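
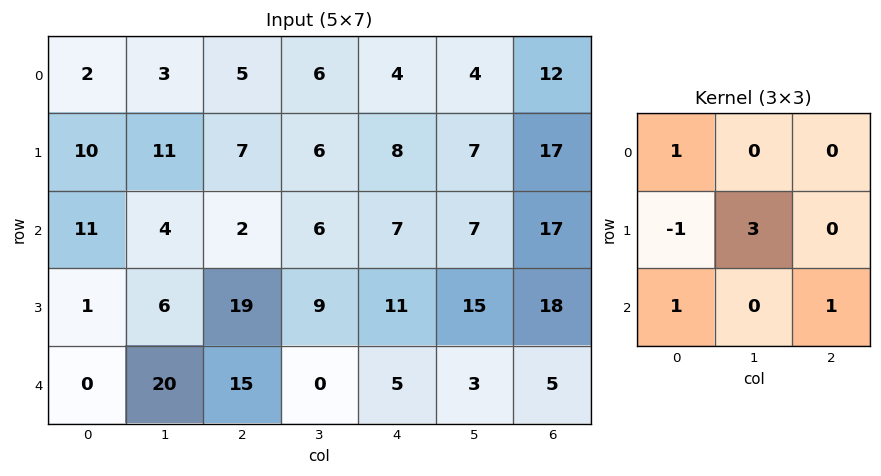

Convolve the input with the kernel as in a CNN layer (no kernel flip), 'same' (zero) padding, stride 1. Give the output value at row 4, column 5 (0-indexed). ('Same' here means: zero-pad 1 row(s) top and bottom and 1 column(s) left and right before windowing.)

15

The receptive field on the zero-padded input at this output position is [11 15 18 / 5 3 5 / 0 0 0]. Elementwise product with the kernel and sum: 11·1 + 5·-1 + 3·3 + 0·1 + 0·1.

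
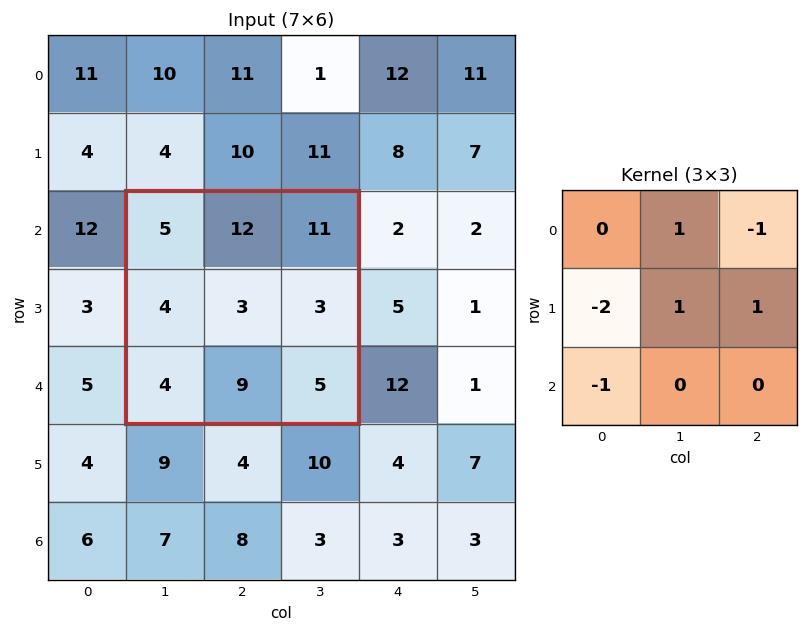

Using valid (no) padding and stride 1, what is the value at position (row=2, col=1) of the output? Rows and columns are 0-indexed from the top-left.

-5

The receptive field on the input at this output position is [5 12 11 / 4 3 3 / 4 9 5]. Elementwise product with the kernel and sum: 12·1 + 11·-1 + 4·-2 + 3·1 + 3·1 + 4·-1.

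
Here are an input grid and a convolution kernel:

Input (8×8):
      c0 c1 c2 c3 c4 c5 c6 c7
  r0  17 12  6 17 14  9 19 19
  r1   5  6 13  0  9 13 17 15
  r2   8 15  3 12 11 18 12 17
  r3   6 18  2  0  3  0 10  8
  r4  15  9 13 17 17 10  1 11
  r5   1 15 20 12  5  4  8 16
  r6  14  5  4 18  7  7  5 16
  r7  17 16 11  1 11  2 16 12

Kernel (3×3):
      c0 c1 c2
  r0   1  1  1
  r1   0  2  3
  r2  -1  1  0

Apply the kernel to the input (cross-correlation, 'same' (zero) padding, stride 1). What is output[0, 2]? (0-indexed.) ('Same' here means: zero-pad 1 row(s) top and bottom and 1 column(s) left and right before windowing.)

70

The receptive field on the zero-padded input at this output position is [0 0 0 / 12 6 17 / 6 13 0]. Elementwise product with the kernel and sum: 0·1 + 0·1 + 0·1 + 6·2 + 17·3 + 6·-1 + 13·1.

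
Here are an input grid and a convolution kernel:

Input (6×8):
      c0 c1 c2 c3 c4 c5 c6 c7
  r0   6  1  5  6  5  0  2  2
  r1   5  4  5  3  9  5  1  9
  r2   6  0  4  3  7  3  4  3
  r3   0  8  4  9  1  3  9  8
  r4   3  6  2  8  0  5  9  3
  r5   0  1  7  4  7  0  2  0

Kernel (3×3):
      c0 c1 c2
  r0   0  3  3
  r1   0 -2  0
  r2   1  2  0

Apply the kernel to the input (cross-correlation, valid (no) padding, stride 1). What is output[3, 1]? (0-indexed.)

The receptive field on the input at this output position is [8 4 9 / 6 2 8 / 1 7 4]. Elementwise product with the kernel and sum: 4·3 + 9·3 + 2·-2 + 1·1 + 7·2.

50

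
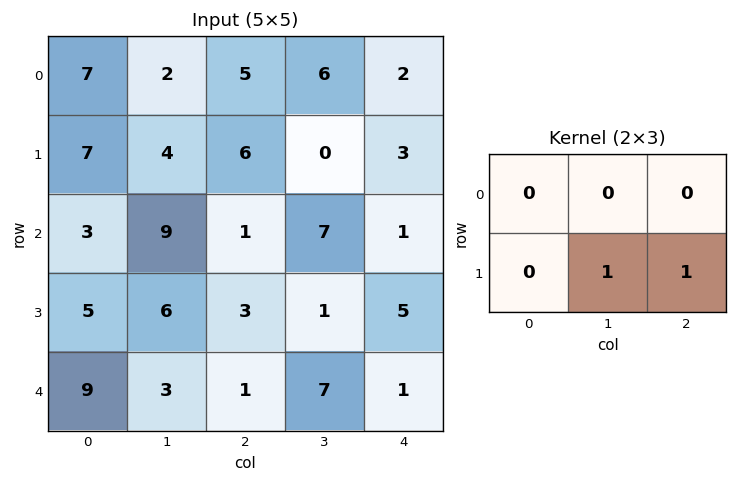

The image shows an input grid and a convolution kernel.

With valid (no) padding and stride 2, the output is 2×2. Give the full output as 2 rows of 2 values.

10 3
9 6

Output[0,0]: The receptive field on the input at this output position is [7 2 5 / 7 4 6]. Elementwise product with the kernel and sum: 4·1 + 6·1.
Output[0,1]: The receptive field on the input at this output position is [5 6 2 / 6 0 3]. Elementwise product with the kernel and sum: 0·1 + 3·1.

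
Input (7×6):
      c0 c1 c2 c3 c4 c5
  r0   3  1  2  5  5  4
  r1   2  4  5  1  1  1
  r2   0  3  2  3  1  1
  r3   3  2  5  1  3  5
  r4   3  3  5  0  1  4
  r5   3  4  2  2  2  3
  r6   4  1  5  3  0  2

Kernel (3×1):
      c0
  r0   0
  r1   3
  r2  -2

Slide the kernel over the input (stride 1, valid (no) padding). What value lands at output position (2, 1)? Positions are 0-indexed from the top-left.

The receptive field on the input at this output position is [3 / 2 / 3]. Elementwise product with the kernel and sum: 2·3 + 3·-2.

0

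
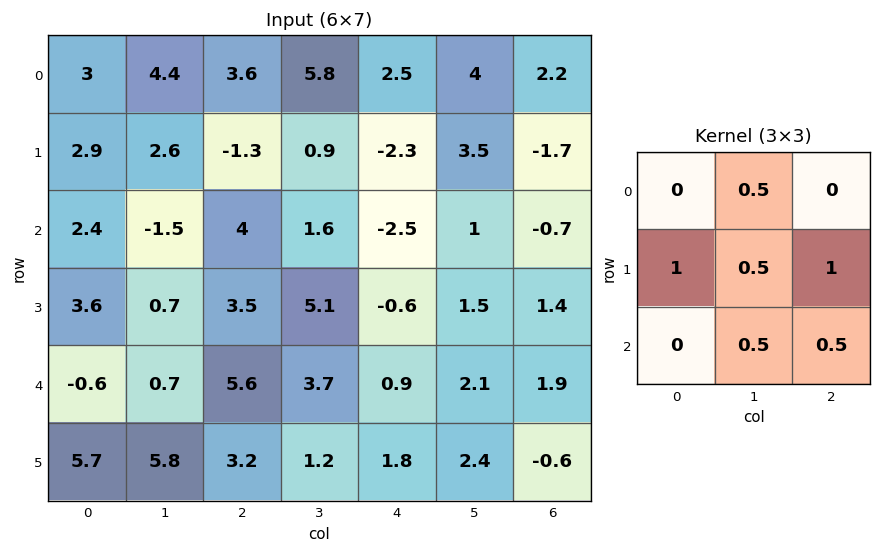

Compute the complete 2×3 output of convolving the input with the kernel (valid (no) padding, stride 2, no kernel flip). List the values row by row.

6.35 -0.7 -0.1
9.85 8.55 4.05

Output[0,0]: The receptive field on the input at this output position is [3 4.4 3.6 / 2.9 2.6 -1.3 / 2.4 -1.5 4]. Elementwise product with the kernel and sum: 4.4·0.5 + 2.9·1 + 2.6·0.5 + -1.3·1 + -1.5·0.5 + 4·0.5.
Output[0,1]: The receptive field on the input at this output position is [3.6 5.8 2.5 / -1.3 0.9 -2.3 / 4 1.6 -2.5]. Elementwise product with the kernel and sum: 5.8·0.5 + -1.3·1 + 0.9·0.5 + -2.3·1 + 1.6·0.5 + -2.5·0.5.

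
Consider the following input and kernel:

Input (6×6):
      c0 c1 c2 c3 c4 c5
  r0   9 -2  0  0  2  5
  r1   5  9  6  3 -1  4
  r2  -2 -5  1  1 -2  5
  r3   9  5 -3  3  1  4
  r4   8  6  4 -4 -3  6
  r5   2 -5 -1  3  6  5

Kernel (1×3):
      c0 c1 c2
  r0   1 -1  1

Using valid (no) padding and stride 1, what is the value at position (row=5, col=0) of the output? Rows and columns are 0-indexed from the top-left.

6

The receptive field on the input at this output position is [2 -5 -1]. Elementwise product with the kernel and sum: 2·1 + -5·-1 + -1·1.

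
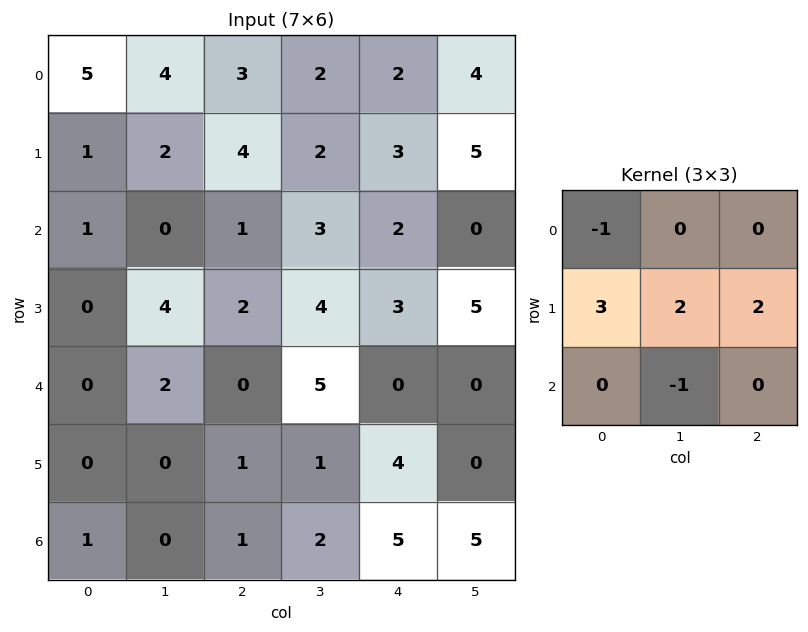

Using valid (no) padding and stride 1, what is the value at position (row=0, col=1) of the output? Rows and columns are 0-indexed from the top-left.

13

The receptive field on the input at this output position is [4 3 2 / 2 4 2 / 0 1 3]. Elementwise product with the kernel and sum: 4·-1 + 2·3 + 4·2 + 2·2 + 1·-1.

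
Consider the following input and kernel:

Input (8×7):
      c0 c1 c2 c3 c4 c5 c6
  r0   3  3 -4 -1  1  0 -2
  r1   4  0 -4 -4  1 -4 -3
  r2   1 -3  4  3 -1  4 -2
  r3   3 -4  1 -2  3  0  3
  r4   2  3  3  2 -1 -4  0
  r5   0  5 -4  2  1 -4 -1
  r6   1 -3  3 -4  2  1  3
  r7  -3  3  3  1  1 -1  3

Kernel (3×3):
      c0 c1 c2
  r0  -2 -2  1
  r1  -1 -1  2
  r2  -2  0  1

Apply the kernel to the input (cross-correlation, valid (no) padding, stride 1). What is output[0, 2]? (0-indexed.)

The receptive field on the input at this output position is [-4 -1 1 / -4 -4 1 / 4 3 -1]. Elementwise product with the kernel and sum: -4·-2 + -1·-2 + 1·1 + -4·-1 + -4·-1 + 1·2 + 4·-2 + -1·1.

12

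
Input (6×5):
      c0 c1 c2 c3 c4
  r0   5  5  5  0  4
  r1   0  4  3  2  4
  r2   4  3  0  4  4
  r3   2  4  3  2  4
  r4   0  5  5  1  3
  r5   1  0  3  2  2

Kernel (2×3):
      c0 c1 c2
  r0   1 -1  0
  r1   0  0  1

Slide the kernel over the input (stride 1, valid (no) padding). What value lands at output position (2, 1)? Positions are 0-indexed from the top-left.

The receptive field on the input at this output position is [3 0 4 / 4 3 2]. Elementwise product with the kernel and sum: 3·1 + 0·-1 + 2·1.

5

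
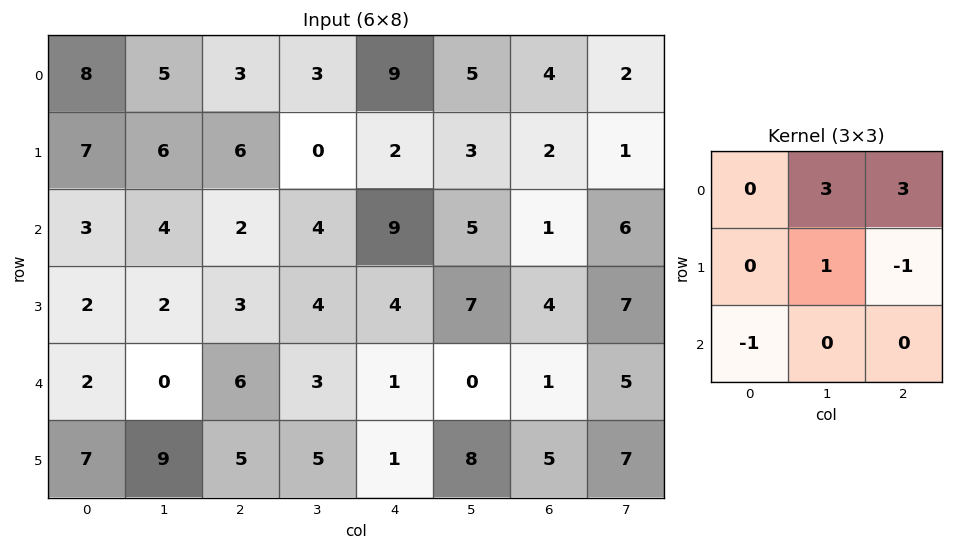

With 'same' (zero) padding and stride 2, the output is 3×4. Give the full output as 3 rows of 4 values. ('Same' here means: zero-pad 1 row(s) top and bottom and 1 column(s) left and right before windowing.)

Output[0,0]: The receptive field on the zero-padded input at this output position is [0 0 0 / 0 8 5 / 0 7 6]. Elementwise product with the kernel and sum: 0·3 + 0·3 + 8·1 + 5·-1 + 0·-1.

3 -6 4 -1
38 14 15 -3
14 15 29 21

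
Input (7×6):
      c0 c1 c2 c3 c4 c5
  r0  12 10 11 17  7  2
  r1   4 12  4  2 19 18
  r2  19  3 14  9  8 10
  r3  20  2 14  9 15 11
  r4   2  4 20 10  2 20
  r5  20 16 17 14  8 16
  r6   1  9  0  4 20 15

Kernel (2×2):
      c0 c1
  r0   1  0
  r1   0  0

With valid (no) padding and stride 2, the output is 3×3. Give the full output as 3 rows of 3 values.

12 11 7
19 14 8
2 20 2

Output[0,0]: The receptive field on the input at this output position is [12 10 / 4 12]. Elementwise product with the kernel and sum: 12·1.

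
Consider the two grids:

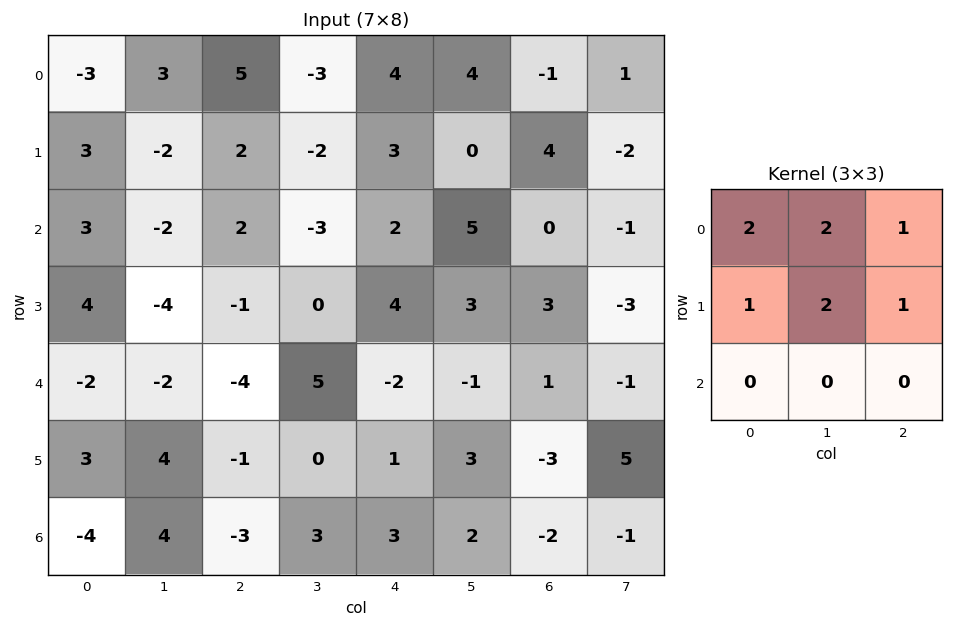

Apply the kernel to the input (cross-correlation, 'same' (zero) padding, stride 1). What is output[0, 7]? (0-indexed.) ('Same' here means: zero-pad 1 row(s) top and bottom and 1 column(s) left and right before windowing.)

1

The receptive field on the zero-padded input at this output position is [0 0 0 / -1 1 0 / 4 -2 0]. Elementwise product with the kernel and sum: 0·2 + 0·2 + 0·1 + -1·1 + 1·2 + 0·1.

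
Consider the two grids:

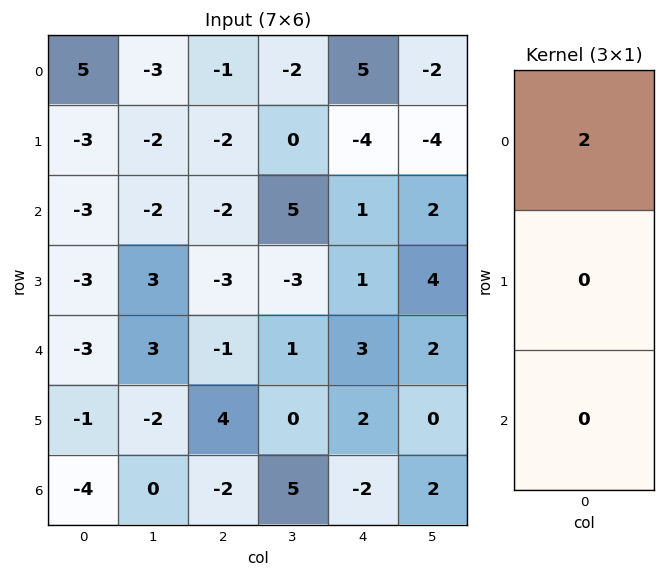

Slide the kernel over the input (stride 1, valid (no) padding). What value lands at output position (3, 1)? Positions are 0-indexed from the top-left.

6

The receptive field on the input at this output position is [3 / 3 / -2]. Elementwise product with the kernel and sum: 3·2.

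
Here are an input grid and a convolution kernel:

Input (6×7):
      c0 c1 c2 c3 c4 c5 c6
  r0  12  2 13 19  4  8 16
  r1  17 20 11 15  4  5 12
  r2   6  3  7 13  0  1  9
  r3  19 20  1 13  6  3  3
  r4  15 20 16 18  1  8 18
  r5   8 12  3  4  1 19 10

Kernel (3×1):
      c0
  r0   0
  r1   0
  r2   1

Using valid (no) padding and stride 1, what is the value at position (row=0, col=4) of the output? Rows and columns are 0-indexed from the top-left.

The receptive field on the input at this output position is [4 / 4 / 0]. Elementwise product with the kernel and sum: 0·1.

0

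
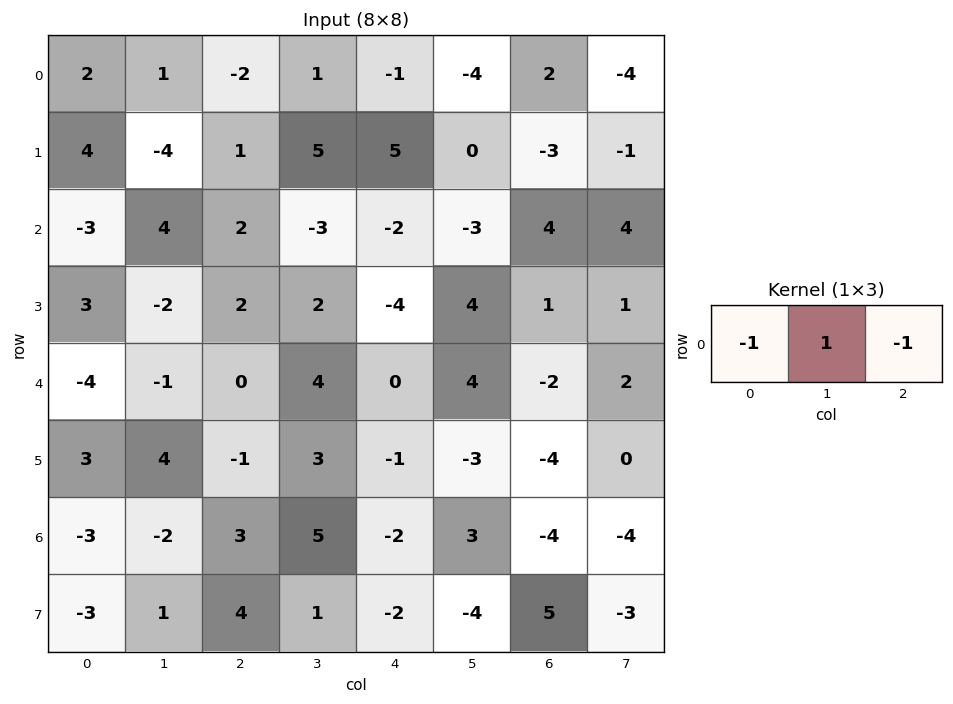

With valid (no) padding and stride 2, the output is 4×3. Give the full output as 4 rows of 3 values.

Output[0,0]: The receptive field on the input at this output position is [2 1 -2]. Elementwise product with the kernel and sum: 2·-1 + 1·1 + -2·-1.
Output[0,1]: The receptive field on the input at this output position is [-2 1 -1]. Elementwise product with the kernel and sum: -2·-1 + 1·1 + -1·-1.

1 4 -5
5 -3 -5
3 4 6
-2 4 9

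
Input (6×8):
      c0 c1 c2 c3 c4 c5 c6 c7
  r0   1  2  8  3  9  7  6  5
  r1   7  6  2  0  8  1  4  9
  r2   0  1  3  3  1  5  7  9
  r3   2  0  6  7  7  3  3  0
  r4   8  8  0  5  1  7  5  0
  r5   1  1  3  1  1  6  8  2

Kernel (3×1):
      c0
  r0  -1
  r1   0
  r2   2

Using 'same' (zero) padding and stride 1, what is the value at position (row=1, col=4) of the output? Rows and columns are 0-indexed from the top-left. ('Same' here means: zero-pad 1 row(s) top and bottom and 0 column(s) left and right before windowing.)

The receptive field on the zero-padded input at this output position is [9 / 8 / 1]. Elementwise product with the kernel and sum: 9·-1 + 1·2.

-7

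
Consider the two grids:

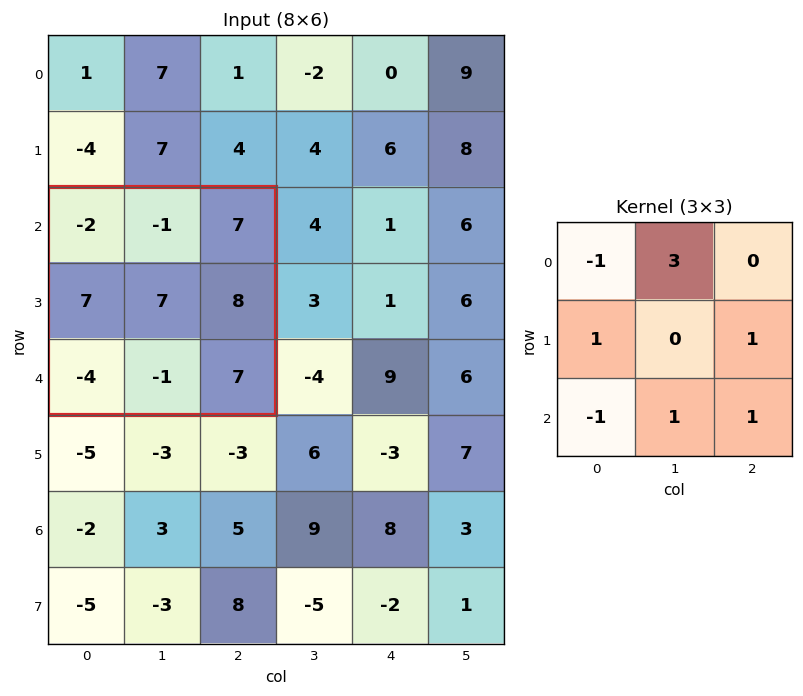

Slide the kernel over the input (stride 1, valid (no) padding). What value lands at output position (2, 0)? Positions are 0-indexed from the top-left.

24

The receptive field on the input at this output position is [-2 -1 7 / 7 7 8 / -4 -1 7]. Elementwise product with the kernel and sum: -2·-1 + -1·3 + 7·1 + 8·1 + -4·-1 + -1·1 + 7·1.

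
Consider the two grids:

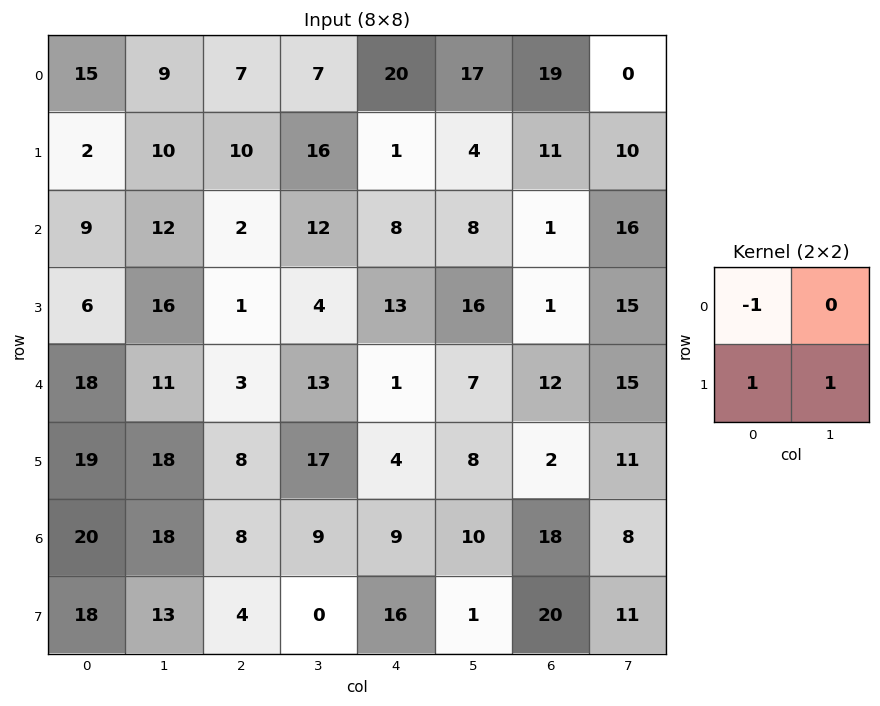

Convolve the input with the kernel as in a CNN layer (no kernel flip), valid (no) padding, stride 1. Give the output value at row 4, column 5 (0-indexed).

The receptive field on the input at this output position is [7 12 / 8 2]. Elementwise product with the kernel and sum: 7·-1 + 8·1 + 2·1.

3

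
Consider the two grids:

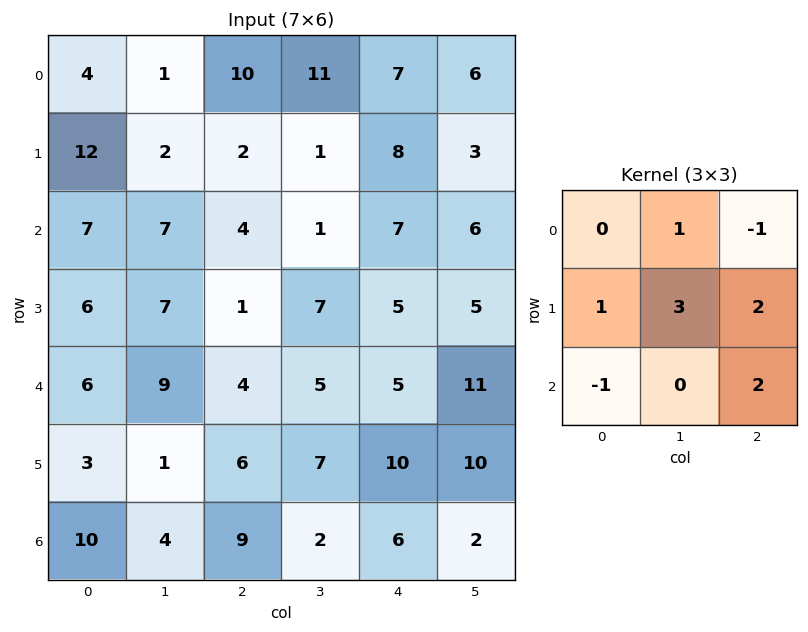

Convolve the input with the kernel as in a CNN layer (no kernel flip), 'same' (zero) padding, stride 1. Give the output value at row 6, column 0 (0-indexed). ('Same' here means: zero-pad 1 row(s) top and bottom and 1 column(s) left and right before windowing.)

40

The receptive field on the zero-padded input at this output position is [0 3 1 / 0 10 4 / 0 0 0]. Elementwise product with the kernel and sum: 3·1 + 1·-1 + 0·1 + 10·3 + 4·2 + 0·-1 + 0·2.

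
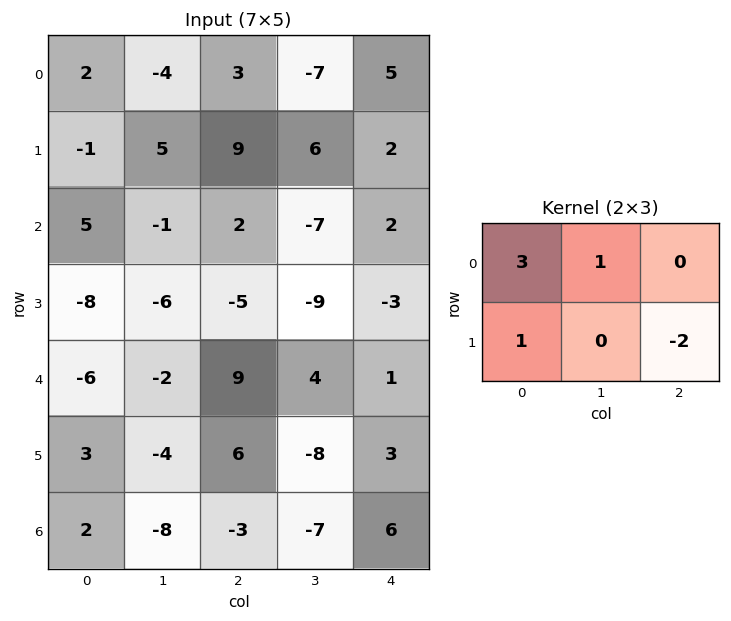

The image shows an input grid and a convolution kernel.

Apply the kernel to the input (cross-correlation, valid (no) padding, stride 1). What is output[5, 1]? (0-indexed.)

The receptive field on the input at this output position is [-4 6 -8 / -8 -3 -7]. Elementwise product with the kernel and sum: -4·3 + 6·1 + -8·1 + -7·-2.

0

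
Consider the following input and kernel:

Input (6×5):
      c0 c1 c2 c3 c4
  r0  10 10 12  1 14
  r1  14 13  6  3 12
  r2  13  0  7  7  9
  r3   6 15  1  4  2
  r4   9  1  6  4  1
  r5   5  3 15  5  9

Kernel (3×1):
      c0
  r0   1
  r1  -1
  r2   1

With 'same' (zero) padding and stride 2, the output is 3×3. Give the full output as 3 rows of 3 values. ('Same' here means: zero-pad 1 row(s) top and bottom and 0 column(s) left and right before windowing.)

Output[0,0]: The receptive field on the zero-padded input at this output position is [0 / 10 / 14]. Elementwise product with the kernel and sum: 0·1 + 10·-1 + 14·1.
Output[0,1]: The receptive field on the zero-padded input at this output position is [0 / 12 / 6]. Elementwise product with the kernel and sum: 0·1 + 12·-1 + 6·1.

4 -6 -2
7 0 5
2 10 10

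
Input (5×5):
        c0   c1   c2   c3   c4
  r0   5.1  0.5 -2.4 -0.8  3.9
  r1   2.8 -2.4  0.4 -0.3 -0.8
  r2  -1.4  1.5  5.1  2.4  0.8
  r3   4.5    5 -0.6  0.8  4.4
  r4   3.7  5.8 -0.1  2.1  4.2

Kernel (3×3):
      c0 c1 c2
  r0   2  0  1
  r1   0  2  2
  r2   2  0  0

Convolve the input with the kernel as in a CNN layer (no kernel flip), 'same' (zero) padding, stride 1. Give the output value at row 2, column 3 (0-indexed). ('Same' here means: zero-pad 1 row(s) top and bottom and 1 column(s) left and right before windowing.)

5.2

The receptive field on the zero-padded input at this output position is [0.4 -0.3 -0.8 / 5.1 2.4 0.8 / -0.6 0.8 4.4]. Elementwise product with the kernel and sum: 0.4·2 + -0.8·1 + 2.4·2 + 0.8·2 + -0.6·2.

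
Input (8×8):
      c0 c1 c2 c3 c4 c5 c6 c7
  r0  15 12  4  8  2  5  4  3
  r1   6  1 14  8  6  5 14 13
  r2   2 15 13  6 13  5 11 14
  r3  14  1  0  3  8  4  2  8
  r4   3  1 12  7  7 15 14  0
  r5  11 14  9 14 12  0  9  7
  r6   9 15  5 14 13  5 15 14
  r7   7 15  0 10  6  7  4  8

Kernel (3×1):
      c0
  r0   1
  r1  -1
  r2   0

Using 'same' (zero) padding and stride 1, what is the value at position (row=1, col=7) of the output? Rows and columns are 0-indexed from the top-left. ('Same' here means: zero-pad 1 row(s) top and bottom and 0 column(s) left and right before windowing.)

-10

The receptive field on the zero-padded input at this output position is [3 / 13 / 14]. Elementwise product with the kernel and sum: 3·1 + 13·-1.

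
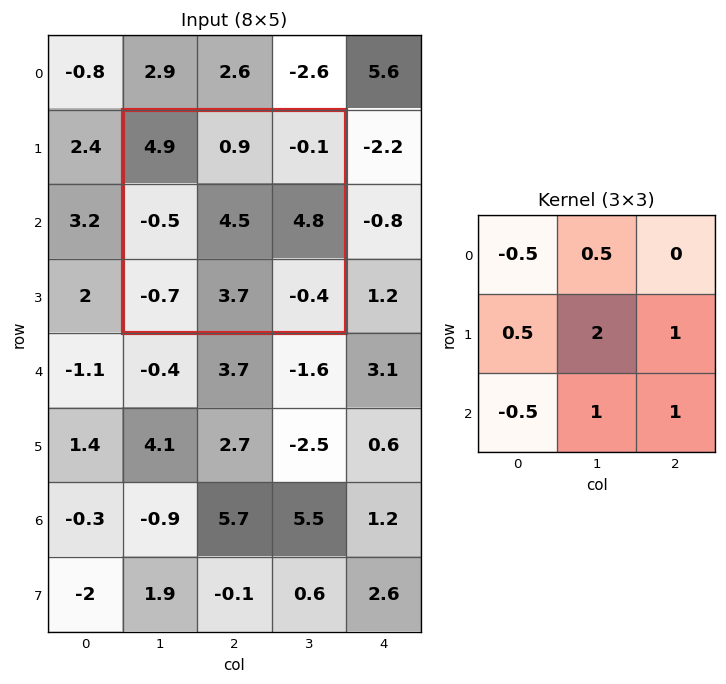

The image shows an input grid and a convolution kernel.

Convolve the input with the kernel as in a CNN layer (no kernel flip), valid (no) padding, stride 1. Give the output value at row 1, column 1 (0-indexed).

The receptive field on the input at this output position is [4.9 0.9 -0.1 / -0.5 4.5 4.8 / -0.7 3.7 -0.4]. Elementwise product with the kernel and sum: 4.9·-0.5 + 0.9·0.5 + -0.5·0.5 + 4.5·2 + 4.8·1 + -0.7·-0.5 + 3.7·1 + -0.4·1.

15.2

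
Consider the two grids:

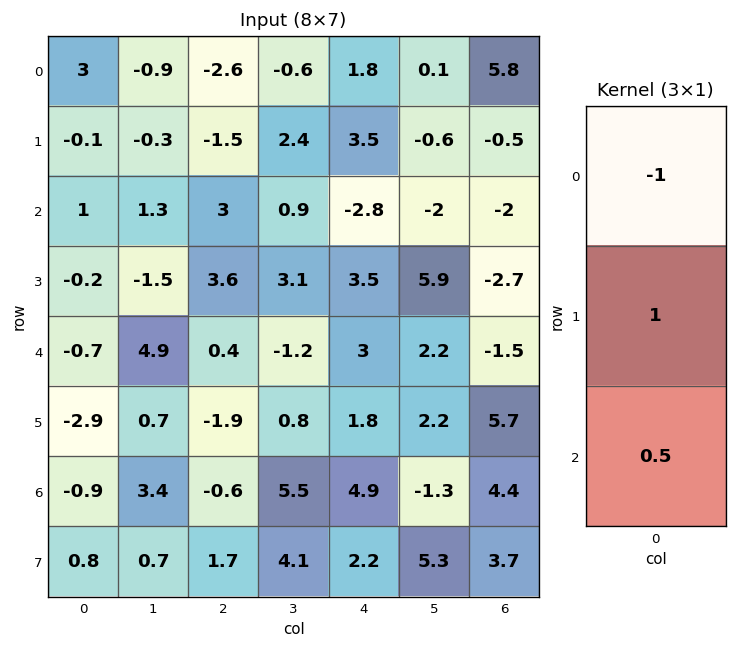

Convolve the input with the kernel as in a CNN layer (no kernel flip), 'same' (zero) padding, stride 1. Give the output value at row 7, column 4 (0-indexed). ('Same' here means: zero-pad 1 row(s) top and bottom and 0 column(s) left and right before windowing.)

-2.7

The receptive field on the zero-padded input at this output position is [4.9 / 2.2 / 0]. Elementwise product with the kernel and sum: 4.9·-1 + 2.2·1 + 0·0.5.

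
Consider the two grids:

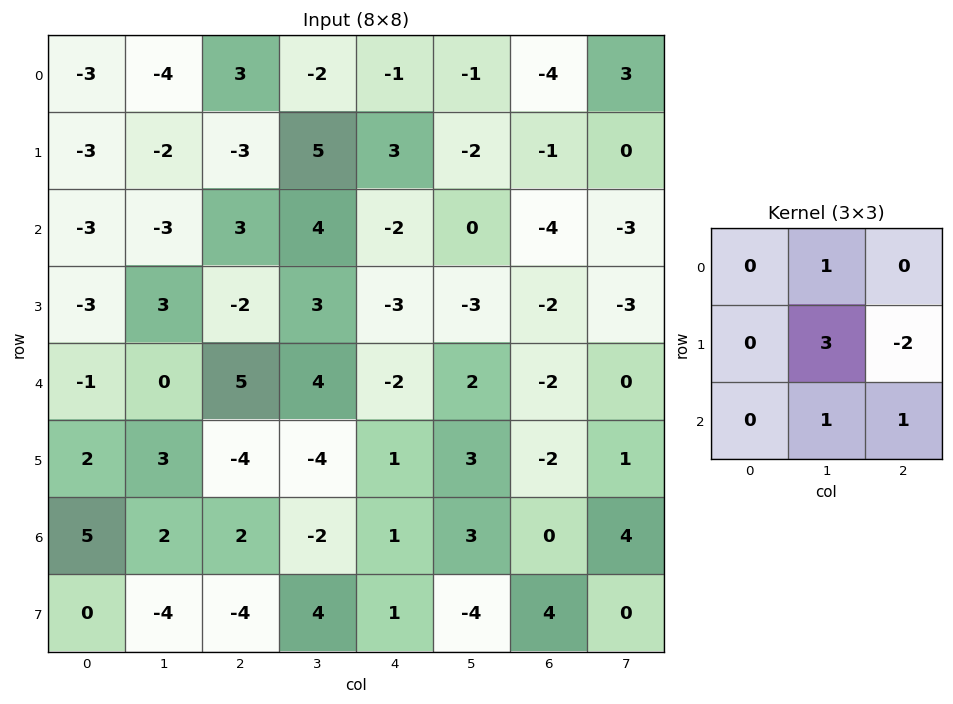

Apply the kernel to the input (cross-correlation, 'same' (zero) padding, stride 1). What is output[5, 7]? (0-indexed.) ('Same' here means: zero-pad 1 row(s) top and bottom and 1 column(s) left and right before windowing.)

The receptive field on the zero-padded input at this output position is [-2 0 0 / -2 1 0 / 0 4 0]. Elementwise product with the kernel and sum: 0·1 + 1·3 + 0·-2 + 4·1 + 0·1.

7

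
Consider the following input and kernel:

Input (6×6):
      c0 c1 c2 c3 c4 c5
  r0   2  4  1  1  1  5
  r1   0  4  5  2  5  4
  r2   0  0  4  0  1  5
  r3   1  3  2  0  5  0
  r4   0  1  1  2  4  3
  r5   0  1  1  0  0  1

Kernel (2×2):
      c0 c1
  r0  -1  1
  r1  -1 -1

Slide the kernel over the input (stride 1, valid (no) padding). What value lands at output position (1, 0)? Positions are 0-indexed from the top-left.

The receptive field on the input at this output position is [0 4 / 0 0]. Elementwise product with the kernel and sum: 0·-1 + 4·1 + 0·-1 + 0·-1.

4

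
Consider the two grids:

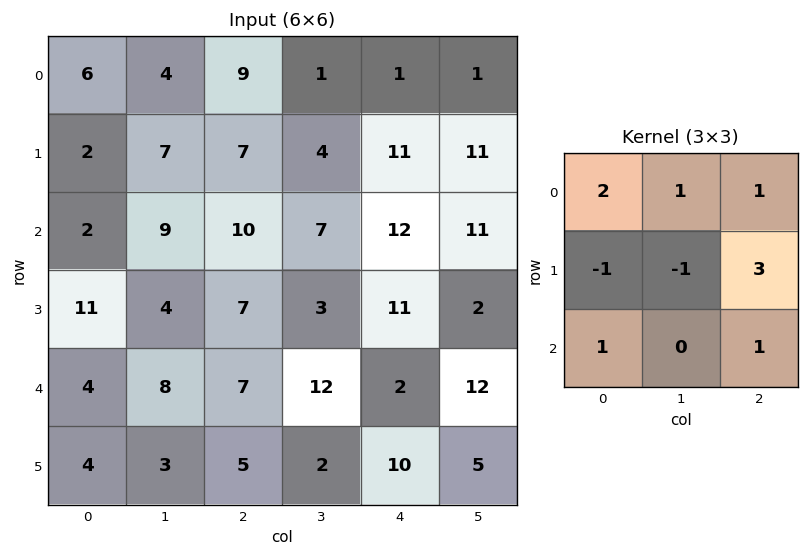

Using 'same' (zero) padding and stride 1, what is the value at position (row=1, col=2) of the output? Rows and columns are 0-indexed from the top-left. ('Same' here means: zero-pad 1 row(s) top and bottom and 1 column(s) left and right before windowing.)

The receptive field on the zero-padded input at this output position is [4 9 1 / 7 7 4 / 9 10 7]. Elementwise product with the kernel and sum: 4·2 + 9·1 + 1·1 + 7·-1 + 7·-1 + 4·3 + 9·1 + 7·1.

32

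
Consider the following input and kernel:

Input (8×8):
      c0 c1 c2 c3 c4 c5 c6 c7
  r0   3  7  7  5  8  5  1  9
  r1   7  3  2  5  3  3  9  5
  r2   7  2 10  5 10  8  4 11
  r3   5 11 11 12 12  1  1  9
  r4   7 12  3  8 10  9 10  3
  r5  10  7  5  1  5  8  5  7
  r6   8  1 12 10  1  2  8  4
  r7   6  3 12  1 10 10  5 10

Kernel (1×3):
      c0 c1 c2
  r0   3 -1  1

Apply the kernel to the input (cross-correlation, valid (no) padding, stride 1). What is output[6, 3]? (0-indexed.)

The receptive field on the input at this output position is [10 1 2]. Elementwise product with the kernel and sum: 10·3 + 1·-1 + 2·1.

31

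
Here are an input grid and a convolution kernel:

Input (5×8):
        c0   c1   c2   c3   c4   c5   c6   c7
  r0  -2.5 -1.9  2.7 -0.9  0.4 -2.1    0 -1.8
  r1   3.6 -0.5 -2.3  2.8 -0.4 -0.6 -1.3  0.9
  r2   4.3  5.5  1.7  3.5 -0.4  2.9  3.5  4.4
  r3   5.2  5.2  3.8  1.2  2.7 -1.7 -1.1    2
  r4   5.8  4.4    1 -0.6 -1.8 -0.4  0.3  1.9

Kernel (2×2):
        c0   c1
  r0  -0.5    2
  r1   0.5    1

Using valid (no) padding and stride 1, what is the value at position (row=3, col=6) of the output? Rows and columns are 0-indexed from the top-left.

6.6

The receptive field on the input at this output position is [-1.1 2 / 0.3 1.9]. Elementwise product with the kernel and sum: -1.1·-0.5 + 2·2 + 0.3·0.5 + 1.9·1.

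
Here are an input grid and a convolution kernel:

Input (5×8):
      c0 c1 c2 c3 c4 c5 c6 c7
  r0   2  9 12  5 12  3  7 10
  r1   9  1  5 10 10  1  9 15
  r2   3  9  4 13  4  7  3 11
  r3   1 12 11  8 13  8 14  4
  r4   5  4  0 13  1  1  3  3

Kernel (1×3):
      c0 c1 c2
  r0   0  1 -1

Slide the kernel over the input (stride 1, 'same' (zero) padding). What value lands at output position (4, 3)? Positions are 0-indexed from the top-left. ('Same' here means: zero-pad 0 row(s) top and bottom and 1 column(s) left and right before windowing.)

The receptive field on the zero-padded input at this output position is [0 13 1]. Elementwise product with the kernel and sum: 13·1 + 1·-1.

12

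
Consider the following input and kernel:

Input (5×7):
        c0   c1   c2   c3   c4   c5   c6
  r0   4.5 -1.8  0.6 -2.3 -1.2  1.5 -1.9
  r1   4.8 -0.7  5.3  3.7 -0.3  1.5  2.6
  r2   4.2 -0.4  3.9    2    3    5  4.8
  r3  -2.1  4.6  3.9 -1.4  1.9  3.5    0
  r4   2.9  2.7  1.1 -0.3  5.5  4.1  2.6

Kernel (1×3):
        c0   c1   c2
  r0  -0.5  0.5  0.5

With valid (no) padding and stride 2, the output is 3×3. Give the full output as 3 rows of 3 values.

Output[0,0]: The receptive field on the input at this output position is [4.5 -1.8 0.6]. Elementwise product with the kernel and sum: 4.5·-0.5 + -1.8·0.5 + 0.6·0.5.
Output[0,1]: The receptive field on the input at this output position is [0.6 -2.3 -1.2]. Elementwise product with the kernel and sum: 0.6·-0.5 + -2.3·0.5 + -1.2·0.5.

-2.85 -2.05 0.4
-0.35 0.55 3.4
0.45 2.05 0.6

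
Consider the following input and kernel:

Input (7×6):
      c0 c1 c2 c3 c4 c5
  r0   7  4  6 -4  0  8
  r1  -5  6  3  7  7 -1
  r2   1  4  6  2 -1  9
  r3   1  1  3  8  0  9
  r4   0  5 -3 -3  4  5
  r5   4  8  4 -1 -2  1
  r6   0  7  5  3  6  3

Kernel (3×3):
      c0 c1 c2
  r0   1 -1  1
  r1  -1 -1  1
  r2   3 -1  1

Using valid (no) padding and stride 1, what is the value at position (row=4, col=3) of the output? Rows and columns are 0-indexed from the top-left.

The receptive field on the input at this output position is [-3 4 5 / -1 -2 1 / 3 6 3]. Elementwise product with the kernel and sum: -3·1 + 4·-1 + 5·1 + -1·-1 + -2·-1 + 1·1 + 3·3 + 6·-1 + 3·1.

8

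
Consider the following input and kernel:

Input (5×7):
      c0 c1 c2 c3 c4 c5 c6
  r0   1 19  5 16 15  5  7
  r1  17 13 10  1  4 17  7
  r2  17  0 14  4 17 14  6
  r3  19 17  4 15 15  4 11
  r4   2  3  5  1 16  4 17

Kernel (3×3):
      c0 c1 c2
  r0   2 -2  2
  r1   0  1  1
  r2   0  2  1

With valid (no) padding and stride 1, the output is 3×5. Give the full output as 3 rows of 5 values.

Output[0,0]: The receptive field on the input at this output position is [1 19 5 / 17 13 10 / 17 0 14]. Elementwise product with the kernel and sum: 1·2 + 19·-2 + 5·2 + 13·1 + 10·1 + 0·2 + 14·1.
Output[0,1]: The receptive field on the input at this output position is [19 5 16 / 13 10 1 / 0 14 4]. Elementwise product with the kernel and sum: 19·2 + 5·-2 + 16·2 + 10·1 + 1·1 + 14·2 + 4·1.

11 103 38 81 92
80 49 92 93 27
94 10 102 57 58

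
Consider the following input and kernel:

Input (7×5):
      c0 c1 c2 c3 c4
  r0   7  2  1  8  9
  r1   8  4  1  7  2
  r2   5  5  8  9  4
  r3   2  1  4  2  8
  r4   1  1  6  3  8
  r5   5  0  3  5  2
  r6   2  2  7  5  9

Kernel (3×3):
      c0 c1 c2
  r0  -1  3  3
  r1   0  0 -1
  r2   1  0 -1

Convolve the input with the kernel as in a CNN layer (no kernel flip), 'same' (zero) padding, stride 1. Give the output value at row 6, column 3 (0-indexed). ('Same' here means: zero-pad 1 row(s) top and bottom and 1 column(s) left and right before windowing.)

The receptive field on the zero-padded input at this output position is [3 5 2 / 7 5 9 / 0 0 0]. Elementwise product with the kernel and sum: 3·-1 + 5·3 + 2·3 + 9·-1 + 0·1 + 0·-1.

9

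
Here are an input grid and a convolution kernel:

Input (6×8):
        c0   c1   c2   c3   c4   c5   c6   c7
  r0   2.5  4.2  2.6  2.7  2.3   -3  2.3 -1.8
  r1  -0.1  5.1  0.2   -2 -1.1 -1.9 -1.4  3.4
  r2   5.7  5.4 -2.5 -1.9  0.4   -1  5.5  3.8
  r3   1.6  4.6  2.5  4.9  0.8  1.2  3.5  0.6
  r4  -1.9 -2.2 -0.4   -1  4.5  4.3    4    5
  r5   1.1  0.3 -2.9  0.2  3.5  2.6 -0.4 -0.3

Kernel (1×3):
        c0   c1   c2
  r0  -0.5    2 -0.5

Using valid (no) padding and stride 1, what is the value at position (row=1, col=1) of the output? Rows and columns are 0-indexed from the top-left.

The receptive field on the input at this output position is [5.1 0.2 -2]. Elementwise product with the kernel and sum: 5.1·-0.5 + 0.2·2 + -2·-0.5.

-1.15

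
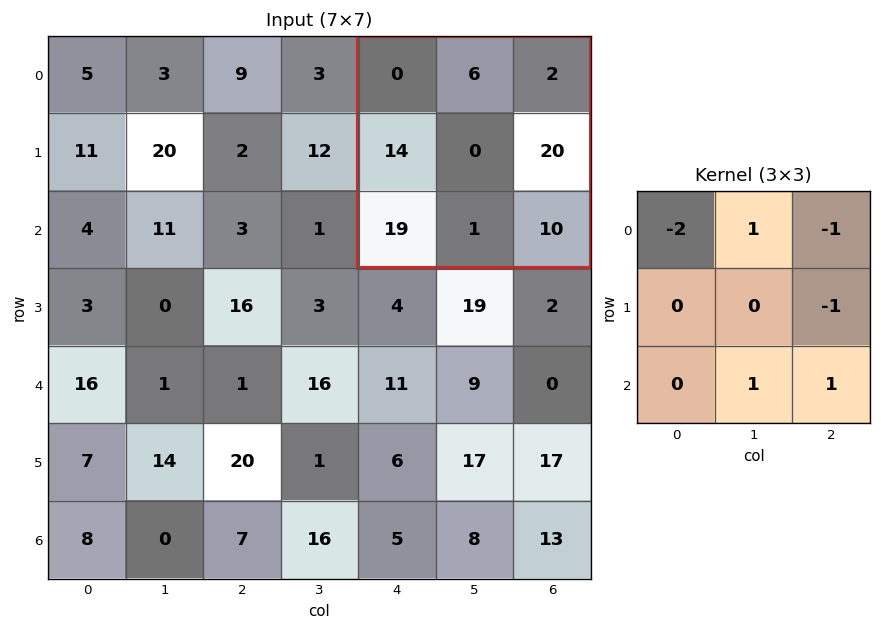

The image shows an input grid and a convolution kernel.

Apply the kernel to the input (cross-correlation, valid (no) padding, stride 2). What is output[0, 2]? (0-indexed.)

-5

The receptive field on the input at this output position is [0 6 2 / 14 0 20 / 19 1 10]. Elementwise product with the kernel and sum: 0·-2 + 6·1 + 2·-1 + 20·-1 + 1·1 + 10·1.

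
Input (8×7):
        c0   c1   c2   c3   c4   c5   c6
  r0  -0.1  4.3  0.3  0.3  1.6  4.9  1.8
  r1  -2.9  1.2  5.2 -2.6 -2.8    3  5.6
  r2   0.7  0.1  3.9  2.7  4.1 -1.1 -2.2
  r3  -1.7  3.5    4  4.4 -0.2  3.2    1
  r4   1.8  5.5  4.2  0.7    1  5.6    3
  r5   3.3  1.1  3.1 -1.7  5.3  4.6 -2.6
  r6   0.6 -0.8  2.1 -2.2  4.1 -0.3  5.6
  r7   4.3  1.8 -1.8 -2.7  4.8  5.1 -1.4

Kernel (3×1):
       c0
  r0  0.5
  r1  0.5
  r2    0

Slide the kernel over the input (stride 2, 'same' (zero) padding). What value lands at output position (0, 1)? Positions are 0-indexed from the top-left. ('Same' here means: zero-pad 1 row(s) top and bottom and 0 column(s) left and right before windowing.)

0.15

The receptive field on the zero-padded input at this output position is [0 / 0.3 / 5.2]. Elementwise product with the kernel and sum: 0·0.5 + 0.3·0.5.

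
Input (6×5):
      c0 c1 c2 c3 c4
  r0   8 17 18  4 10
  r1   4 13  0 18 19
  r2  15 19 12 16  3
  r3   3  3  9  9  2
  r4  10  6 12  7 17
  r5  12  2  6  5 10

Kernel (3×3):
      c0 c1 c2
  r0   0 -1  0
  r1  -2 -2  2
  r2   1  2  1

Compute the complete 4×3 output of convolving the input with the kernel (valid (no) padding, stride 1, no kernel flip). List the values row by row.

Output[0,0]: The receptive field on the input at this output position is [8 17 18 / 4 13 0 / 15 19 12]. Elementwise product with the kernel and sum: 17·-1 + 4·-2 + 13·-2 + 0·2 + 15·1 + 19·2 + 12·1.
Output[0,1]: The receptive field on the input at this output position is [17 18 4 / 13 0 18 / 19 12 16]. Elementwise product with the kernel and sum: 18·-1 + 13·-2 + 0·-2 + 18·2 + 19·1 + 12·2 + 16·1.

14 51 45
-39 0 -39
21 19 -5
11 -12 13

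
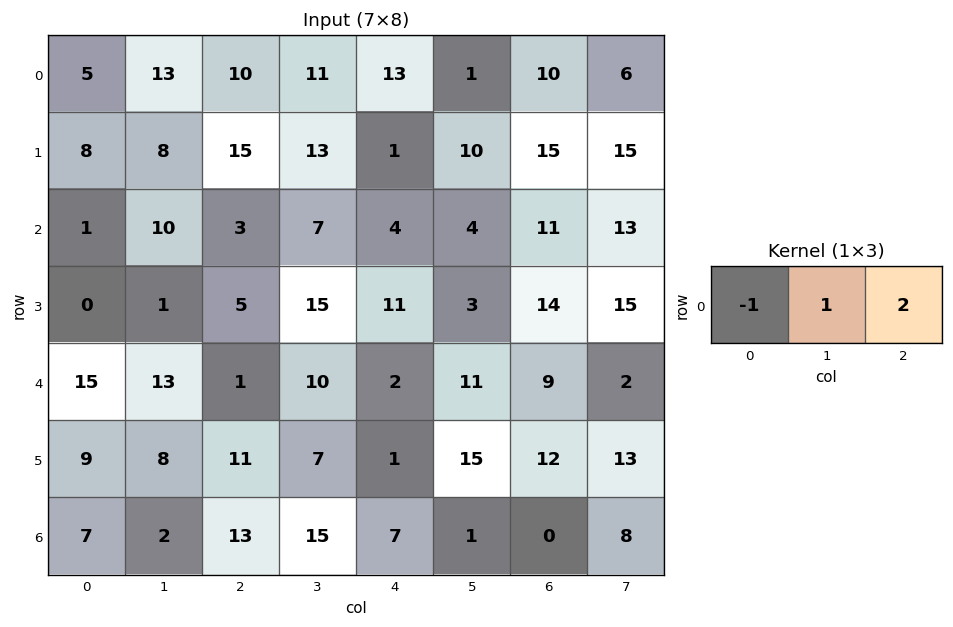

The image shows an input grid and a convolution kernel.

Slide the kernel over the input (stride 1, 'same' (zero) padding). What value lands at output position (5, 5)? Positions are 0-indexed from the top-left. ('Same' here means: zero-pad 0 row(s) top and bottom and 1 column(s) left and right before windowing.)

The receptive field on the zero-padded input at this output position is [1 15 12]. Elementwise product with the kernel and sum: 1·-1 + 15·1 + 12·2.

38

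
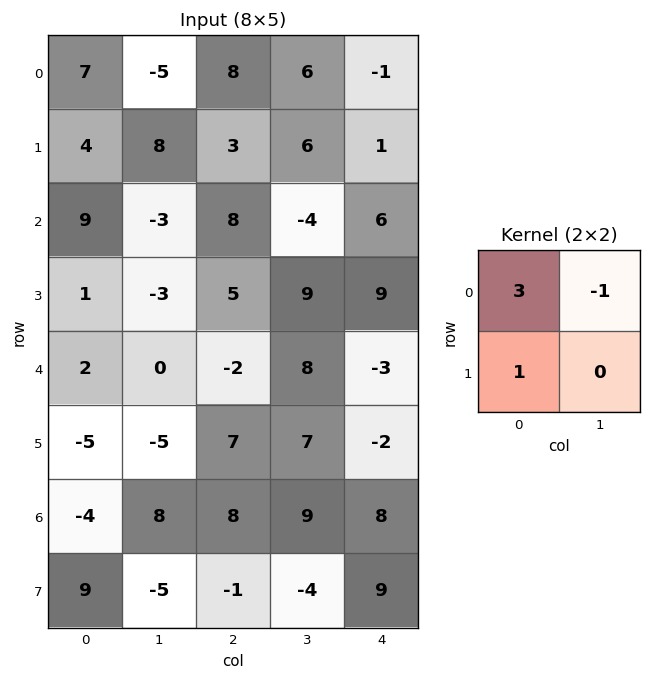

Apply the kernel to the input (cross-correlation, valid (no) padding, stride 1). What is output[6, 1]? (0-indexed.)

11

The receptive field on the input at this output position is [8 8 / -5 -1]. Elementwise product with the kernel and sum: 8·3 + 8·-1 + -5·1.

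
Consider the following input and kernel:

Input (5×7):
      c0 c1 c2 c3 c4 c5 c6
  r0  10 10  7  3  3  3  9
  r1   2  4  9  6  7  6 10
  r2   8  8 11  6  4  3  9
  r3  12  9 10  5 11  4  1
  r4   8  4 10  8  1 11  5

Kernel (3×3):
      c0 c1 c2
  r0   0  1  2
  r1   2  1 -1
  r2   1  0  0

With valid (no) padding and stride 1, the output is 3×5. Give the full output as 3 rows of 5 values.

Output[0,0]: The receptive field on the input at this output position is [10 10 7 / 2 4 9 / 8 8 11]. Elementwise product with the kernel and sum: 10·1 + 7·2 + 2·2 + 4·1 + 9·-1 + 8·1.
Output[0,1]: The receptive field on the input at this output position is [10 7 3 / 4 9 6 / 8 11 6]. Elementwise product with the kernel and sum: 7·1 + 3·2 + 4·2 + 9·1 + 6·-1 + 8·1.

31 32 37 28 35
47 51 54 37 39
61 50 38 35 47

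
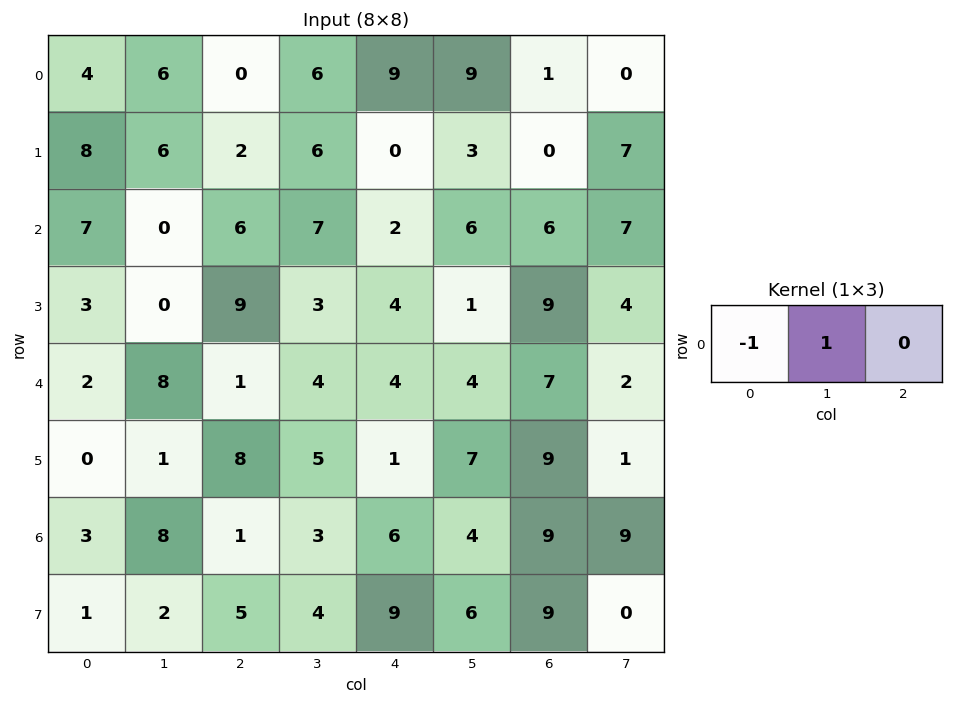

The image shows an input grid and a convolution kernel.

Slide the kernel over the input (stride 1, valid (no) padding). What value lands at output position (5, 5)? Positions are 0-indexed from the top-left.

2

The receptive field on the input at this output position is [7 9 1]. Elementwise product with the kernel and sum: 7·-1 + 9·1.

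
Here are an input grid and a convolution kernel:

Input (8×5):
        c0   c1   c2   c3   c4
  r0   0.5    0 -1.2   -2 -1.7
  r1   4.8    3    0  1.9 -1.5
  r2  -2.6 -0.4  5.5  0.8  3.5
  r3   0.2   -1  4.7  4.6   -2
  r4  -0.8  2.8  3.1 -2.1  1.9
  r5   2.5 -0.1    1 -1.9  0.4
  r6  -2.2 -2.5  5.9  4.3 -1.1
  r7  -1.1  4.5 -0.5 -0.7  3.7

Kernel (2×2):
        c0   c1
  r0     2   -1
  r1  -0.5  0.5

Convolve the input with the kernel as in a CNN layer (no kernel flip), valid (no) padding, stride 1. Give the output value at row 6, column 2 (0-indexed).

The receptive field on the input at this output position is [5.9 4.3 / -0.5 -0.7]. Elementwise product with the kernel and sum: 5.9·2 + 4.3·-1 + -0.5·-0.5 + -0.7·0.5.

7.4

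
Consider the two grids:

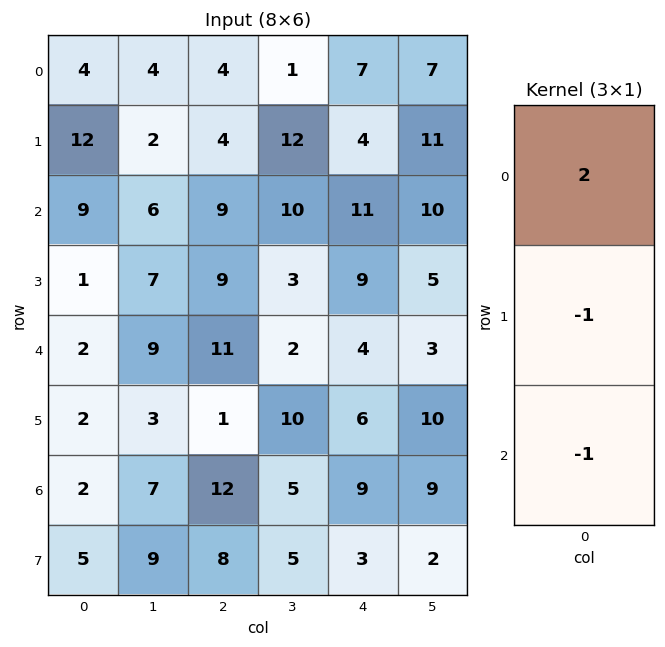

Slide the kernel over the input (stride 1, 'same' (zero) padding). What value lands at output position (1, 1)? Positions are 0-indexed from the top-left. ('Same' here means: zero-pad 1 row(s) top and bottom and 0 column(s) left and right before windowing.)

0

The receptive field on the zero-padded input at this output position is [4 / 2 / 6]. Elementwise product with the kernel and sum: 4·2 + 2·-1 + 6·-1.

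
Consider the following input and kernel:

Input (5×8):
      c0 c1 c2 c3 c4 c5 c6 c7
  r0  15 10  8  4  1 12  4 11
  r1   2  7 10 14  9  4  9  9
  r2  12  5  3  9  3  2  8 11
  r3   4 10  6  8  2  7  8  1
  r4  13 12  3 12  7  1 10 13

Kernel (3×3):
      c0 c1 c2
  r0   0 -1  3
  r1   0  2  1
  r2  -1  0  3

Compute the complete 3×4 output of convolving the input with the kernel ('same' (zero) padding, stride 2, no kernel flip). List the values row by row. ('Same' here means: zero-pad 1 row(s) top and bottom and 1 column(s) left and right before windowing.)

Output[0,0]: The receptive field on the zero-padded input at this output position is [0 0 0 / 0 15 10 / 0 2 7]. Elementwise product with the kernel and sum: 0·-1 + 0·3 + 15·2 + 10·1 + 0·-1 + 7·3.
Output[0,1]: The receptive field on the zero-padded input at this output position is [0 0 0 / 10 8 4 / 7 10 14]. Elementwise product with the kernel and sum: 0·-1 + 0·3 + 8·2 + 4·1 + 7·-1 + 14·3.

61 55 12 42
78 61 24 41
64 36 34 28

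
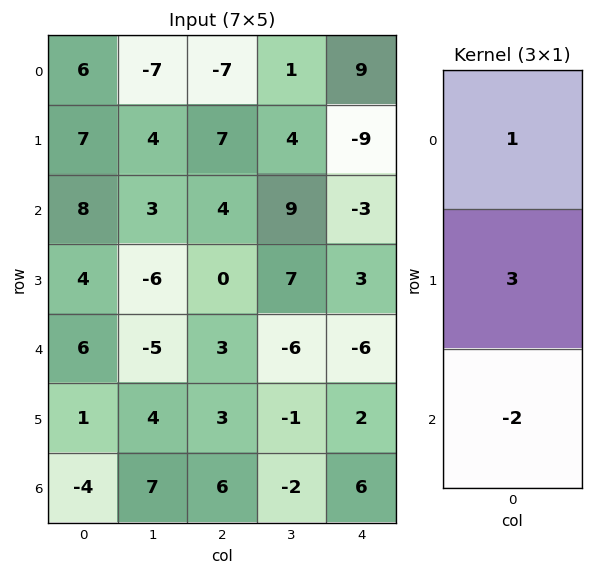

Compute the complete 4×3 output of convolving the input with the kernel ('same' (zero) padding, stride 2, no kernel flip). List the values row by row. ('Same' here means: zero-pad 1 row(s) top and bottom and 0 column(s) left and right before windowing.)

Output[0,0]: The receptive field on the zero-padded input at this output position is [0 / 6 / 7]. Elementwise product with the kernel and sum: 0·1 + 6·3 + 7·-2.
Output[0,1]: The receptive field on the zero-padded input at this output position is [0 / -7 / 7]. Elementwise product with the kernel and sum: 0·1 + -7·3 + 7·-2.

4 -35 45
23 19 -24
20 3 -19
-11 21 20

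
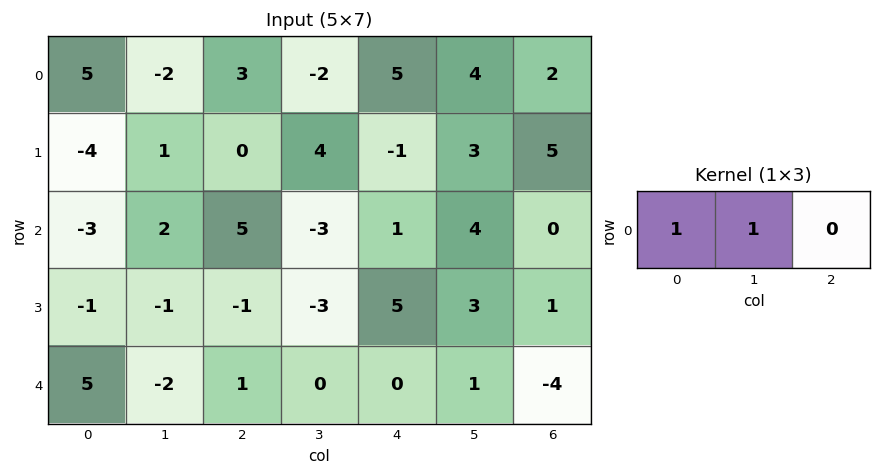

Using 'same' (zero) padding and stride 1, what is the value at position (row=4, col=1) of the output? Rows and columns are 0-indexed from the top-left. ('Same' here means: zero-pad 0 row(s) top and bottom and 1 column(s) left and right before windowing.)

3

The receptive field on the zero-padded input at this output position is [5 -2 1]. Elementwise product with the kernel and sum: 5·1 + -2·1.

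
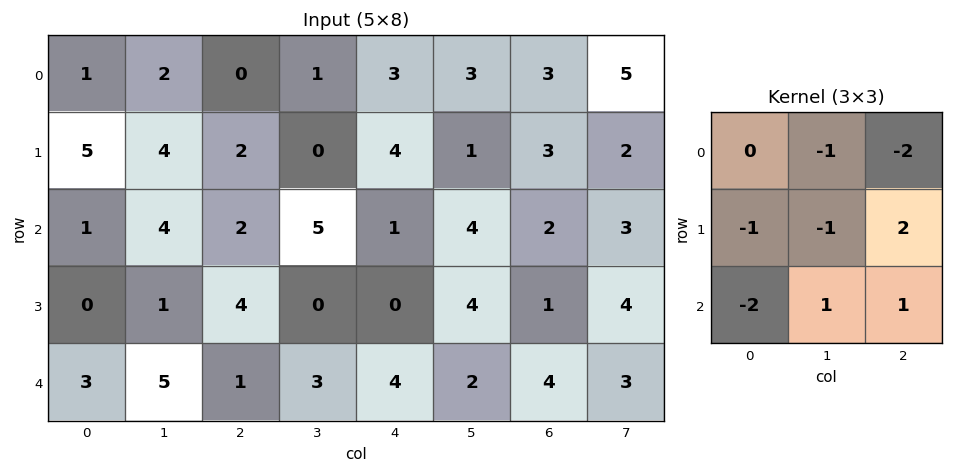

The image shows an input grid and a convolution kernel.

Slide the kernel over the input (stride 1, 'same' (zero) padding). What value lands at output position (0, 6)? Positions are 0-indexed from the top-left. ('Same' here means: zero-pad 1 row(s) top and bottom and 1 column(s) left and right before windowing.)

The receptive field on the zero-padded input at this output position is [0 0 0 / 3 3 5 / 1 3 2]. Elementwise product with the kernel and sum: 0·-1 + 0·-2 + 3·-1 + 3·-1 + 5·2 + 1·-2 + 3·1 + 2·1.

7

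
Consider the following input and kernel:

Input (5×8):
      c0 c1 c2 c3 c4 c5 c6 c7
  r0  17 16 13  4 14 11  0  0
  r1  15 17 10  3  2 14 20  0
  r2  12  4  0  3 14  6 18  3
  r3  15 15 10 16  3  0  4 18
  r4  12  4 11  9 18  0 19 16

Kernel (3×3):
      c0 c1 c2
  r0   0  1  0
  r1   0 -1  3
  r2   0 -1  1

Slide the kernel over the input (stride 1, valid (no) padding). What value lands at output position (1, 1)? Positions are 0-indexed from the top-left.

The receptive field on the input at this output position is [17 10 3 / 4 0 3 / 15 10 16]. Elementwise product with the kernel and sum: 10·1 + 0·-1 + 3·3 + 10·-1 + 16·1.

25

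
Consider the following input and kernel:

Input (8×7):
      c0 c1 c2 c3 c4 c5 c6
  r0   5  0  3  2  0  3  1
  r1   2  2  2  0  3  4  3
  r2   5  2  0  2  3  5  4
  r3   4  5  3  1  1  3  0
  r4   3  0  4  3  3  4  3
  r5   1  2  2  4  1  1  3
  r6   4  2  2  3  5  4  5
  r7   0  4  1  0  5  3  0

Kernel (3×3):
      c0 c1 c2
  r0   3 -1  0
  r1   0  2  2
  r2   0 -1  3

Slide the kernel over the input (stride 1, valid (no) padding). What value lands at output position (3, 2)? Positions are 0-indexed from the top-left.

The receptive field on the input at this output position is [3 1 1 / 4 3 3 / 2 4 1]. Elementwise product with the kernel and sum: 3·3 + 1·-1 + 3·2 + 3·2 + 4·-1 + 1·3.

19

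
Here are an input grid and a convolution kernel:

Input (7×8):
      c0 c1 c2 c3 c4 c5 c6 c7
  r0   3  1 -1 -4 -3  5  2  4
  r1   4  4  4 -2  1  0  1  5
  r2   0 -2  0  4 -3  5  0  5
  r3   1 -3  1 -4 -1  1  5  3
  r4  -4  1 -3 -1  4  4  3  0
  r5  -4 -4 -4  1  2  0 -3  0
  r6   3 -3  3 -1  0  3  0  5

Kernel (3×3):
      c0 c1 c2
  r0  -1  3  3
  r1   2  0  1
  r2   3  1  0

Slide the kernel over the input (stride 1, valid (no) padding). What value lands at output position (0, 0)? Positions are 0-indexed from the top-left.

7

The receptive field on the input at this output position is [3 1 -1 / 4 4 4 / 0 -2 0]. Elementwise product with the kernel and sum: 3·-1 + 1·3 + -1·3 + 4·2 + 4·1 + 0·3 + -2·1.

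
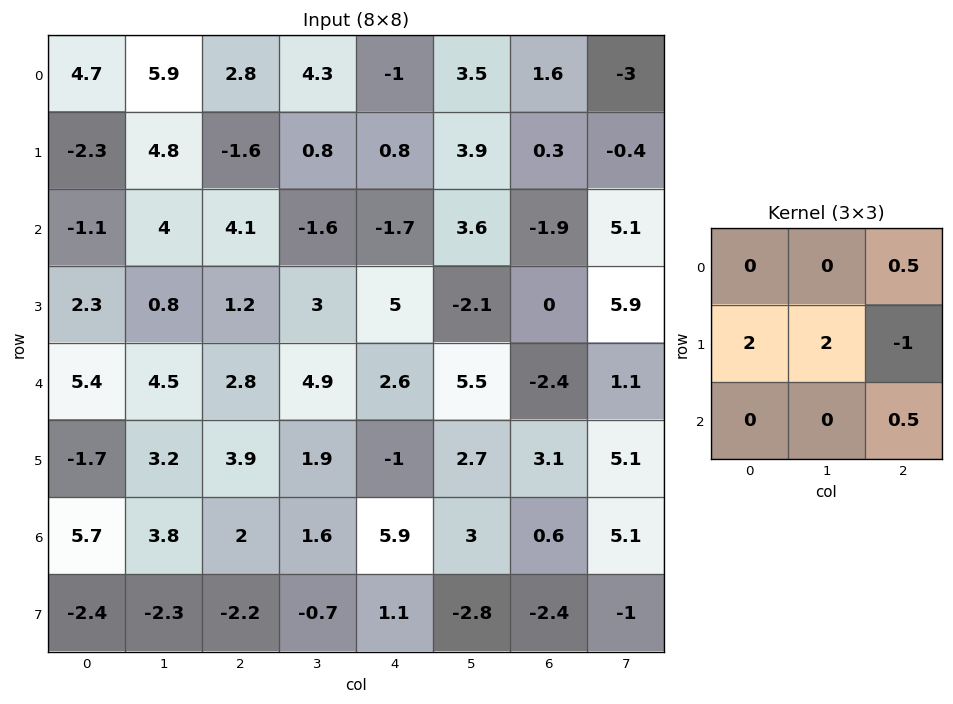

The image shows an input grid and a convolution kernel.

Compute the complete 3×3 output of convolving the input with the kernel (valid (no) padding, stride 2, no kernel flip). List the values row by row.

Output[0,0]: The receptive field on the input at this output position is [4.7 5.9 2.8 / -2.3 4.8 -1.6 / -1.1 4 4.1]. Elementwise product with the kernel and sum: 2.8·0.5 + -2.3·2 + 4.8·2 + -1.6·-1 + 4.1·0.5.

10.05 -3.75 8.95
8.45 3.85 3.65
1.5 16.85 -0.6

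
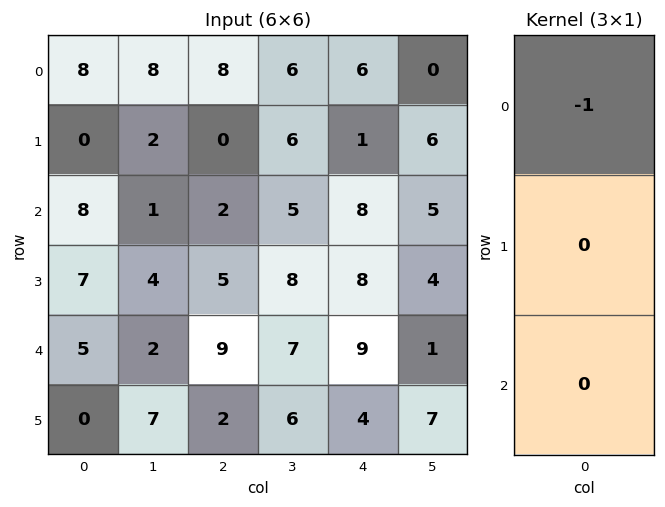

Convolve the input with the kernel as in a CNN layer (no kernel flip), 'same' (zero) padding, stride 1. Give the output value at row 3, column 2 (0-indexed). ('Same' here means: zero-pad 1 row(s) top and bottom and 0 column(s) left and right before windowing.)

The receptive field on the zero-padded input at this output position is [2 / 5 / 9]. Elementwise product with the kernel and sum: 2·-1.

-2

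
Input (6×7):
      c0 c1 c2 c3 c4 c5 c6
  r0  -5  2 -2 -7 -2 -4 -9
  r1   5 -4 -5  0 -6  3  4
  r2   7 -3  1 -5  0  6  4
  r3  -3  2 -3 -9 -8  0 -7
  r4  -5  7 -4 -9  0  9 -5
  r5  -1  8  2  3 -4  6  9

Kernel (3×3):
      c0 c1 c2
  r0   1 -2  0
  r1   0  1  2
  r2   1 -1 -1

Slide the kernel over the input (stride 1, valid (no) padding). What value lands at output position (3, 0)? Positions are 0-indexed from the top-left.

-19

The receptive field on the input at this output position is [-3 2 -3 / -5 7 -4 / -1 8 2]. Elementwise product with the kernel and sum: -3·1 + 2·-2 + 7·1 + -4·2 + -1·1 + 8·-1 + 2·-1.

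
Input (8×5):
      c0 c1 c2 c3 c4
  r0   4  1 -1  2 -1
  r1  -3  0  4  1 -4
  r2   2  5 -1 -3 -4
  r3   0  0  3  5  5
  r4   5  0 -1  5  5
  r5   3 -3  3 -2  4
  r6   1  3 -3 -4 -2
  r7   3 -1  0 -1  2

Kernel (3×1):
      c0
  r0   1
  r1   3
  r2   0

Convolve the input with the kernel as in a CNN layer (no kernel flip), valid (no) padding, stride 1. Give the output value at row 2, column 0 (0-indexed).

The receptive field on the input at this output position is [2 / 0 / 5]. Elementwise product with the kernel and sum: 2·1 + 0·3.

2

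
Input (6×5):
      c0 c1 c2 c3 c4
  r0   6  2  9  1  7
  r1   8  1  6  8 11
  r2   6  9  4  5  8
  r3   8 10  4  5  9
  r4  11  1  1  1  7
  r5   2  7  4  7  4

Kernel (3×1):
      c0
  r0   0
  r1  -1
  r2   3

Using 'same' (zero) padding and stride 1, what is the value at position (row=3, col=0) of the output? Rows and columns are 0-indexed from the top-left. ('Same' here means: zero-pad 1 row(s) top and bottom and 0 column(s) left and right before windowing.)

25

The receptive field on the zero-padded input at this output position is [6 / 8 / 11]. Elementwise product with the kernel and sum: 8·-1 + 11·3.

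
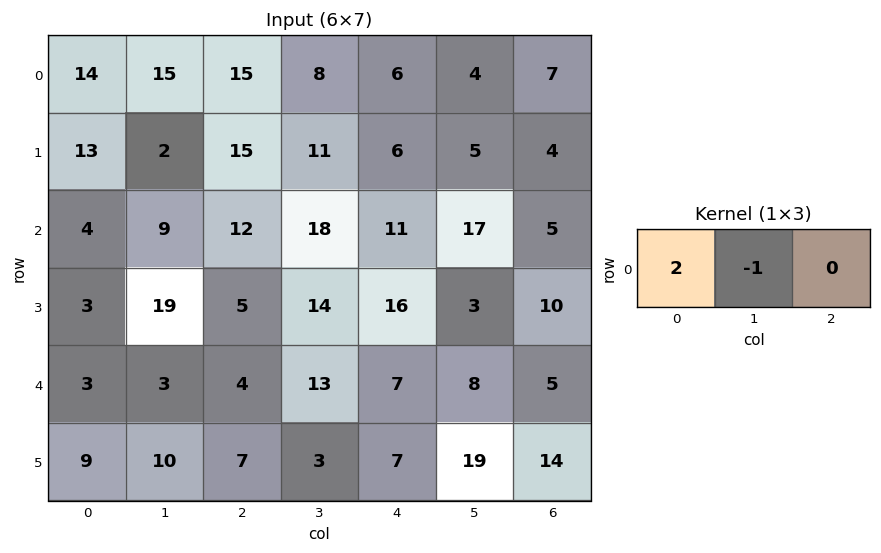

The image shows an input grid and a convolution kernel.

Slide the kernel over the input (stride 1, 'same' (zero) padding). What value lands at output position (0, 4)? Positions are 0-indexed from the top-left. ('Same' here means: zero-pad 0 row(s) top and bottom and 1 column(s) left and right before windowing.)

10

The receptive field on the zero-padded input at this output position is [8 6 4]. Elementwise product with the kernel and sum: 8·2 + 6·-1.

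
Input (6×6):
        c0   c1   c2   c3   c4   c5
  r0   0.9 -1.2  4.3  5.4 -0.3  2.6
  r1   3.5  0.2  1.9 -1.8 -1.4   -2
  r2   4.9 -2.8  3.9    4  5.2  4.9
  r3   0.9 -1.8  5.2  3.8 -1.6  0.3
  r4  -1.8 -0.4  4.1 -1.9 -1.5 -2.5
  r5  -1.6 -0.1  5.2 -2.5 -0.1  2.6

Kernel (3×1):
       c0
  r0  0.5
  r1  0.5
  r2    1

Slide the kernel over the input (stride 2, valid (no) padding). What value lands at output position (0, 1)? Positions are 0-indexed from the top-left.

7

The receptive field on the input at this output position is [4.3 / 1.9 / 3.9]. Elementwise product with the kernel and sum: 4.3·0.5 + 1.9·0.5 + 3.9·1.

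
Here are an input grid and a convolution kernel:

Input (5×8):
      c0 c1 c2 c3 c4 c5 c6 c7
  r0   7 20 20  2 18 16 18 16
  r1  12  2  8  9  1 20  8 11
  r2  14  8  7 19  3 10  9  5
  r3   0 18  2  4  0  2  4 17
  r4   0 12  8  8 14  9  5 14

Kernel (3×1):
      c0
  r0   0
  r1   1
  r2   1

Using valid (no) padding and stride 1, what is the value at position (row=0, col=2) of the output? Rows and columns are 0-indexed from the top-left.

15

The receptive field on the input at this output position is [20 / 8 / 7]. Elementwise product with the kernel and sum: 8·1 + 7·1.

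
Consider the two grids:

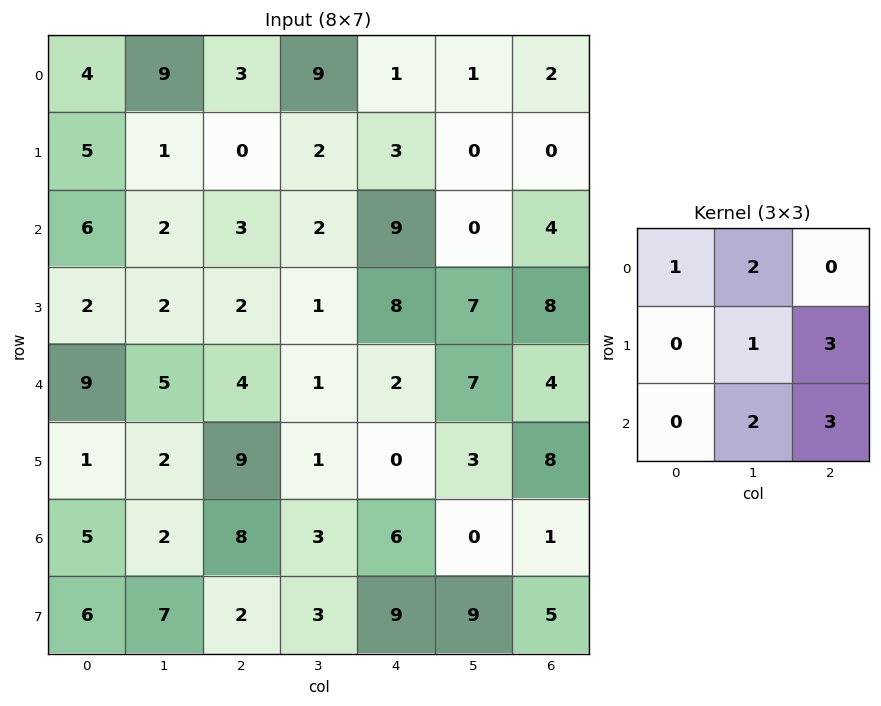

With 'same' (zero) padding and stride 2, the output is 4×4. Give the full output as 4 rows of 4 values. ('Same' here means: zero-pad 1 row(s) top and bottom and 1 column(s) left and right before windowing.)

44 36 10 2
32 17 54 20
36 34 49 43
46 50 52 30

Output[0,0]: The receptive field on the zero-padded input at this output position is [0 0 0 / 0 4 9 / 0 5 1]. Elementwise product with the kernel and sum: 0·1 + 0·2 + 4·1 + 9·3 + 5·2 + 1·3.
Output[0,1]: The receptive field on the zero-padded input at this output position is [0 0 0 / 9 3 9 / 1 0 2]. Elementwise product with the kernel and sum: 0·1 + 0·2 + 3·1 + 9·3 + 0·2 + 2·3.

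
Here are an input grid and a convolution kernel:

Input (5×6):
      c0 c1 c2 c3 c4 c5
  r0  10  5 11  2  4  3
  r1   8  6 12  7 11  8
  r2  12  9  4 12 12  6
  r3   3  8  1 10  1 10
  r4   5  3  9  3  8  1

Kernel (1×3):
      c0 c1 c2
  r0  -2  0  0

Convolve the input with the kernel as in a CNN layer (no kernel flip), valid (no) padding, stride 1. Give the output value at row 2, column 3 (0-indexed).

The receptive field on the input at this output position is [12 12 6]. Elementwise product with the kernel and sum: 12·-2.

-24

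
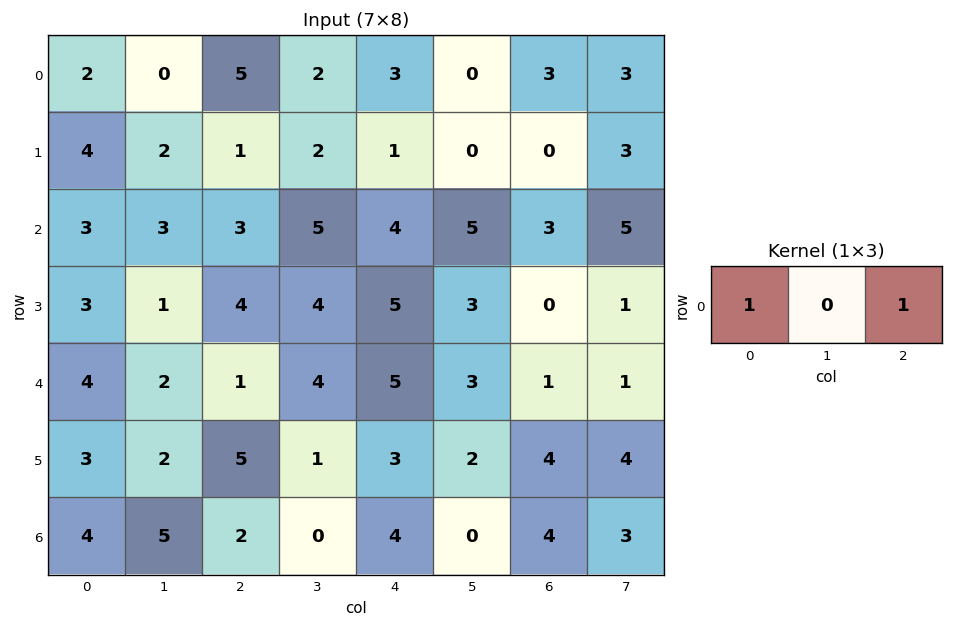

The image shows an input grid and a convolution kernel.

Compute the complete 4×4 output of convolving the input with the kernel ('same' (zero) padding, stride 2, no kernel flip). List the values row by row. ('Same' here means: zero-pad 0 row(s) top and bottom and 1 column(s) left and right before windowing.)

0 2 2 3
3 8 10 10
2 6 7 4
5 5 0 3

Output[0,0]: The receptive field on the zero-padded input at this output position is [0 2 0]. Elementwise product with the kernel and sum: 0·1 + 0·1.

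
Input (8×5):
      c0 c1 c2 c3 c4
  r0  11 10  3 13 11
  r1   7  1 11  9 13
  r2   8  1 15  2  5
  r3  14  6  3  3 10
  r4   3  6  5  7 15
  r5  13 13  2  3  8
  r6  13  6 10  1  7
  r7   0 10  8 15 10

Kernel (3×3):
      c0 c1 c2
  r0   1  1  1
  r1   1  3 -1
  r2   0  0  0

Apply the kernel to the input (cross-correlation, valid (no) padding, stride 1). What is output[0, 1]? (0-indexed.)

51

The receptive field on the input at this output position is [10 3 13 / 1 11 9 / 1 15 2]. Elementwise product with the kernel and sum: 10·1 + 3·1 + 13·1 + 1·1 + 11·3 + 9·-1.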